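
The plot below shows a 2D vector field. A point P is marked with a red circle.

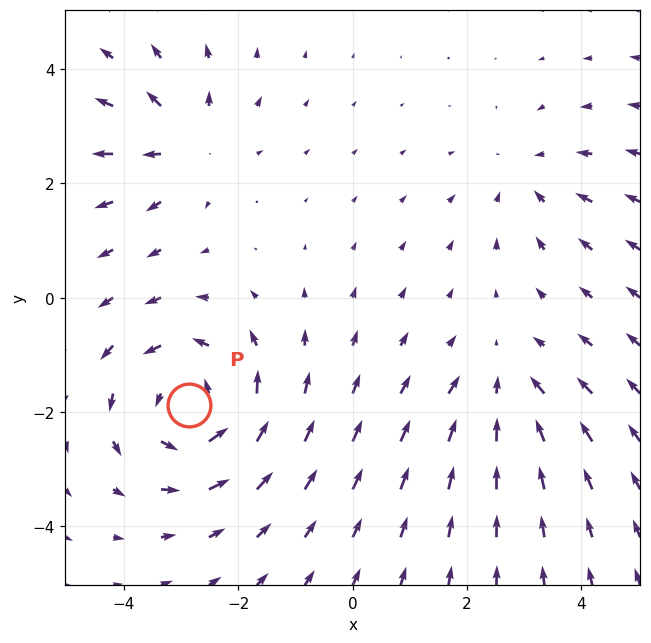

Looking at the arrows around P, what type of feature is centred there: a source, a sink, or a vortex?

At P (-2.9, -1.9) the arrows circulate counterclockwise. Divergence ≈0, curl about +4 — near-zero divergence with nonzero curl is a vortex.

vortex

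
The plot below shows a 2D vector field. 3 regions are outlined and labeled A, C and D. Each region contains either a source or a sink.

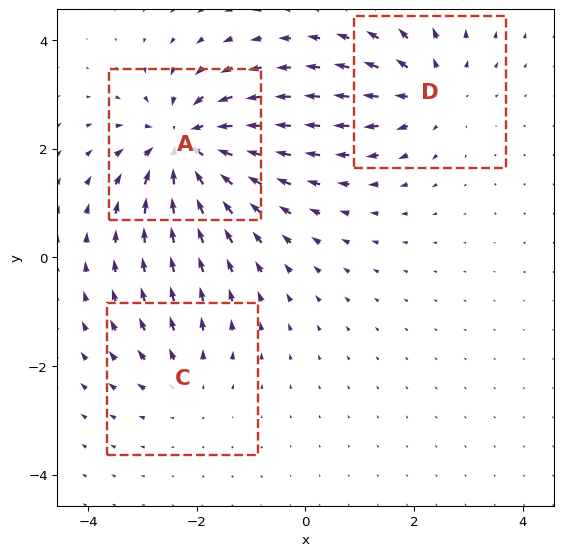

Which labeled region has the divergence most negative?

Divergence at each region's feature centre — A: about -5, C: about +2, D: about +3. Region A is most negative.

A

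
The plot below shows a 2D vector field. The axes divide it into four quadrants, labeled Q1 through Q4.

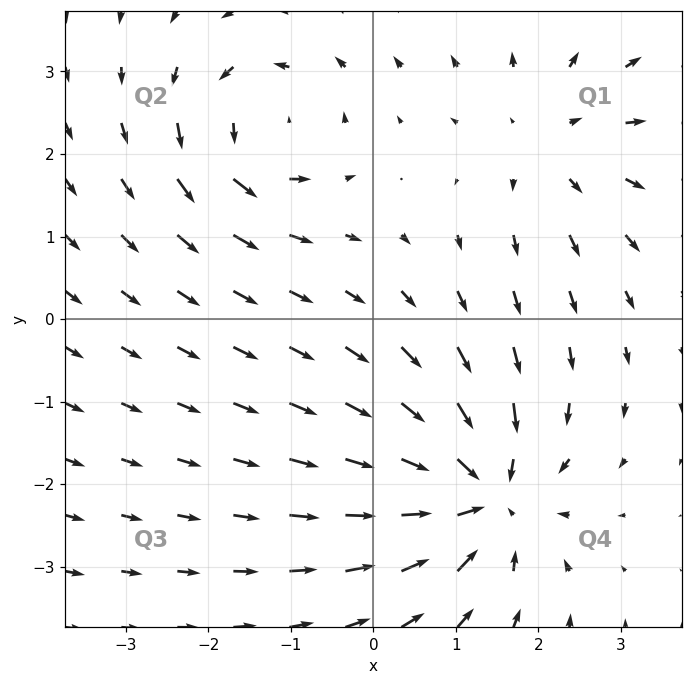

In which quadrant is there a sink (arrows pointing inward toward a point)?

The sink sits at approximately (1.3, -2.1), which lies in quadrant Q4. The divergence there is about -5, negative as expected for a sink.

Q4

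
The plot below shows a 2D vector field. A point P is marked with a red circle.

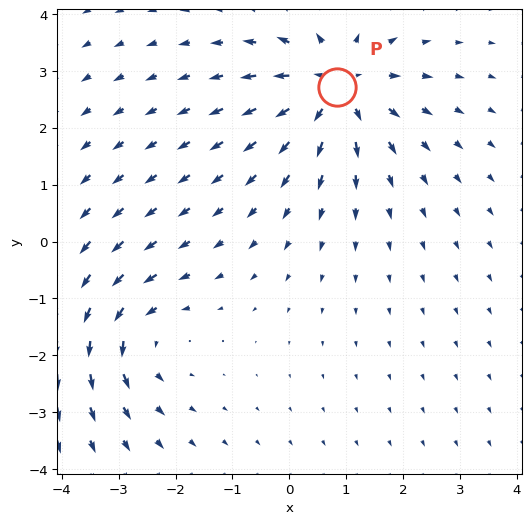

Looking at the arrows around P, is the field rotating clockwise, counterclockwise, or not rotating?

not rotating

Near P at (0.8, 2.7) the arrows show no circulation. The curl there is ≈0.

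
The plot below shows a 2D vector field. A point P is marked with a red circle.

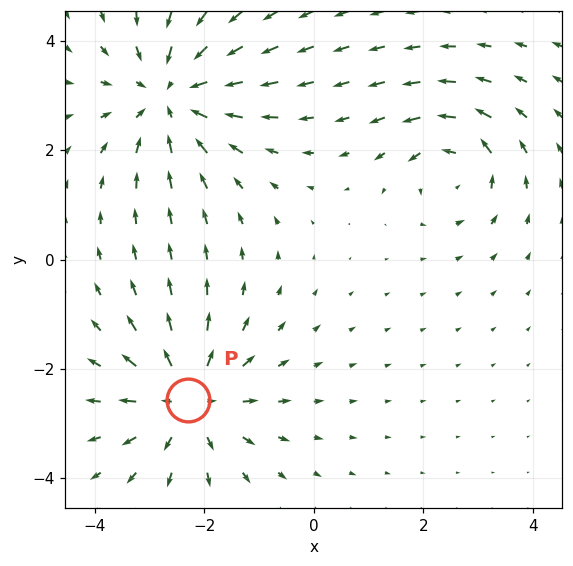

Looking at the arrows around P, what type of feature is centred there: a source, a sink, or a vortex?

At P (-2.3, -2.6) the arrows spread outward. Divergence about +4, curl ≈0 — positive divergence with near-zero curl is a source.

source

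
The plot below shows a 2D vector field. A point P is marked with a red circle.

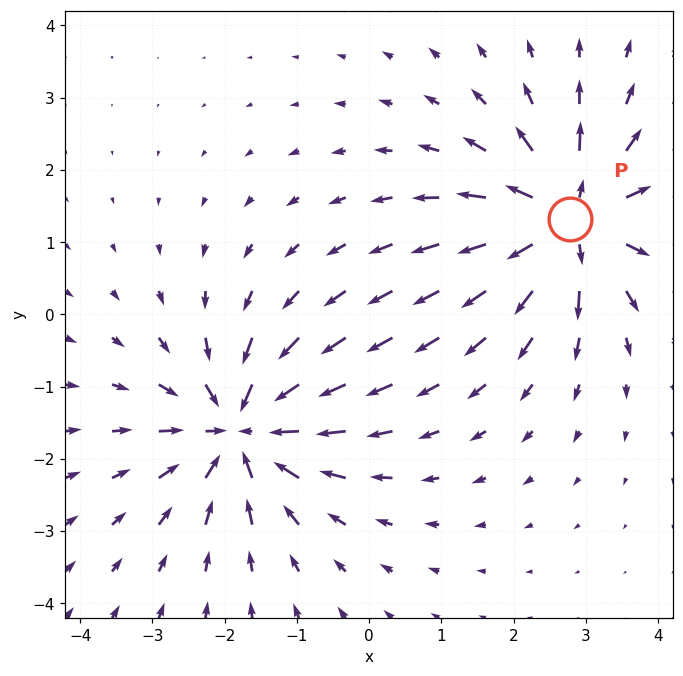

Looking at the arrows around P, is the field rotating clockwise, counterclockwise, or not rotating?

Near P at (2.8, 1.3) the arrows show no circulation. The curl there is ≈0.

not rotating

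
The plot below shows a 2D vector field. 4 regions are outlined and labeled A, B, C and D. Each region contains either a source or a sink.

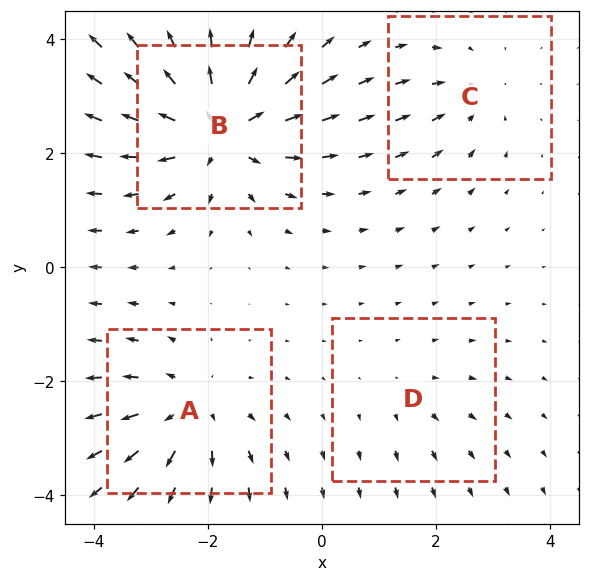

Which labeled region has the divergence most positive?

B

Divergence at each region's feature centre — A: about +5, B: about +7, C: about -3, D: about +2. Region B is most positive.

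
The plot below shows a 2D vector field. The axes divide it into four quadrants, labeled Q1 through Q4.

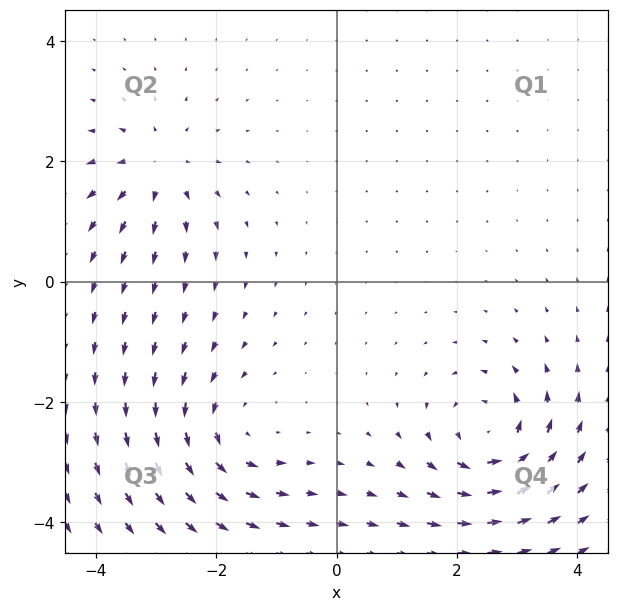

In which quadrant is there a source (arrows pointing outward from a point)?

The source sits at approximately (-3.0, 1.9), which lies in quadrant Q2. The divergence there is about +4, positive as expected for a source.

Q2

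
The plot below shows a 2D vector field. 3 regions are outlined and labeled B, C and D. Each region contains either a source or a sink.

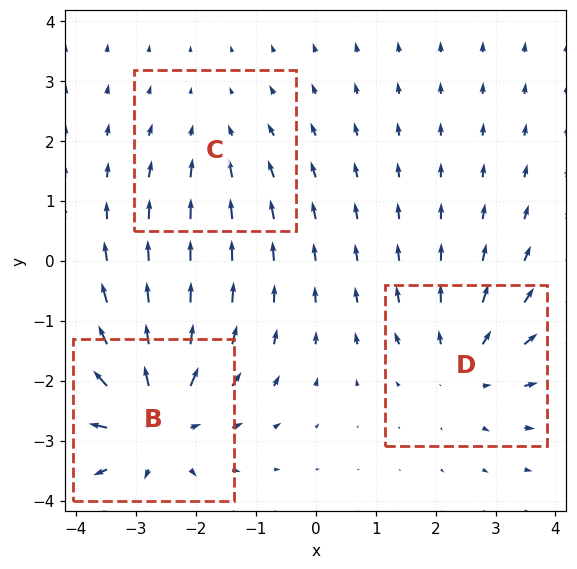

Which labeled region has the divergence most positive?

B

Divergence at each region's feature centre — B: about +4, C: about -2, D: about +3. Region B is most positive.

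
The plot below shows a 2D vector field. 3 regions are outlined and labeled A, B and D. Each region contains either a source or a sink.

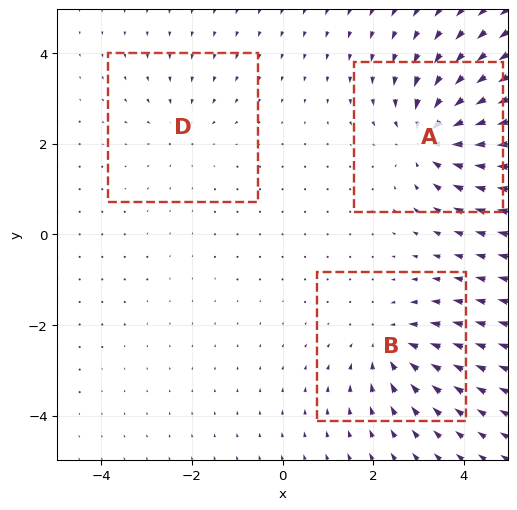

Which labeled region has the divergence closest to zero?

Divergence at each region's feature centre — A: about -4, B: about -3, D: about -2. Region D is closest to zero.

D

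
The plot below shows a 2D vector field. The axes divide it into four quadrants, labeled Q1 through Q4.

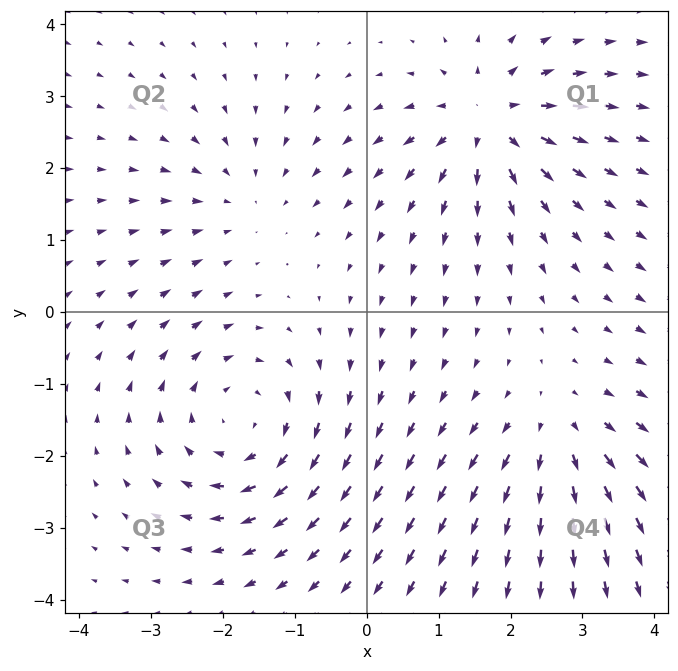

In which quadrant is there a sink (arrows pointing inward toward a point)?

The sink sits at approximately (-1.7, 1.6), which lies in quadrant Q2. The divergence there is about -2, negative as expected for a sink.

Q2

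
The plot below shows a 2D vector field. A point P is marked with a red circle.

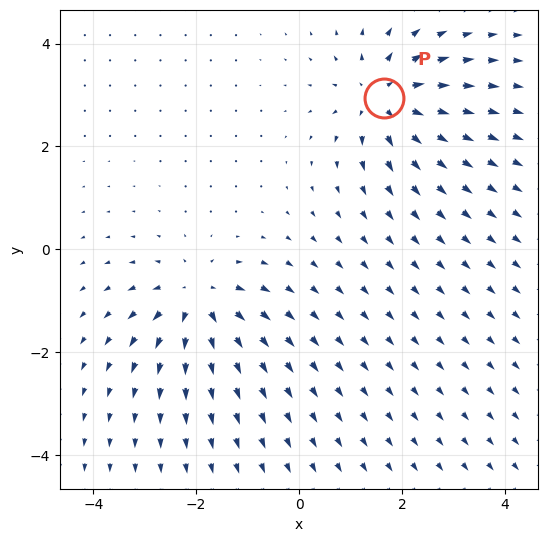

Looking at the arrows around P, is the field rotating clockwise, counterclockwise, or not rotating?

Near P at (1.6, 2.9) the arrows show no circulation. The curl there is ≈0.

not rotating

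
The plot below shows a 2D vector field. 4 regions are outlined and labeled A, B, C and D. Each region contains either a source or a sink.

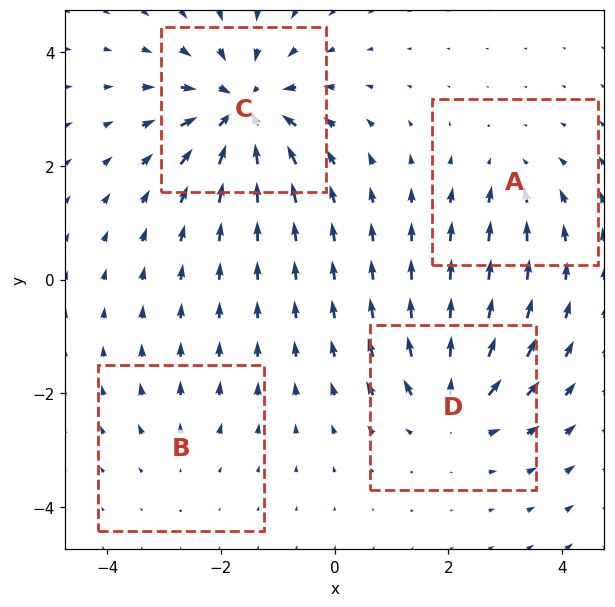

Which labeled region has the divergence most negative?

Divergence at each region's feature centre — A: about -3, B: about +2, C: about -8, D: about +6. Region C is most negative.

C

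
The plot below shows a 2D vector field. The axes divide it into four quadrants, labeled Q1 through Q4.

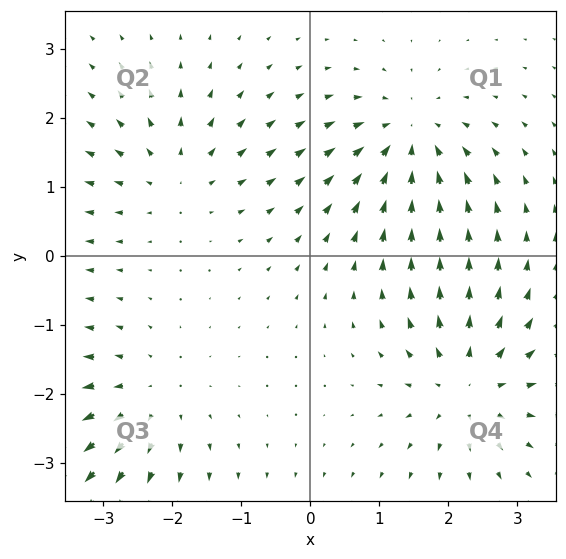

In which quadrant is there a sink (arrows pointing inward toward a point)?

Q1

The sink sits at approximately (1.4, 1.7), which lies in quadrant Q1. The divergence there is about -5, negative as expected for a sink.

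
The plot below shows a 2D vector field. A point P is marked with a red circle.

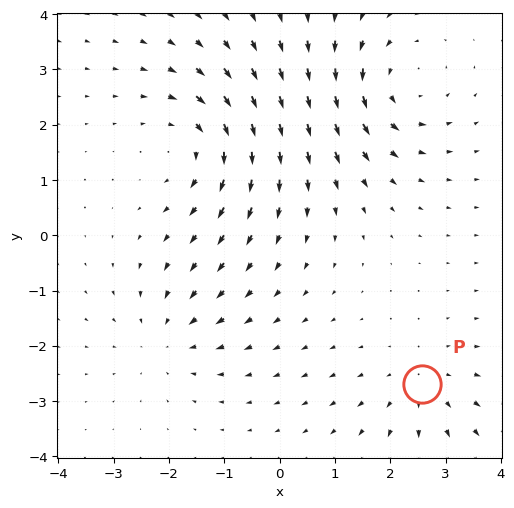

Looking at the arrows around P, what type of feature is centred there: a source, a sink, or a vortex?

At P (2.6, -2.7) the arrows spread outward. Divergence about +3, curl ≈0 — positive divergence with near-zero curl is a source.

source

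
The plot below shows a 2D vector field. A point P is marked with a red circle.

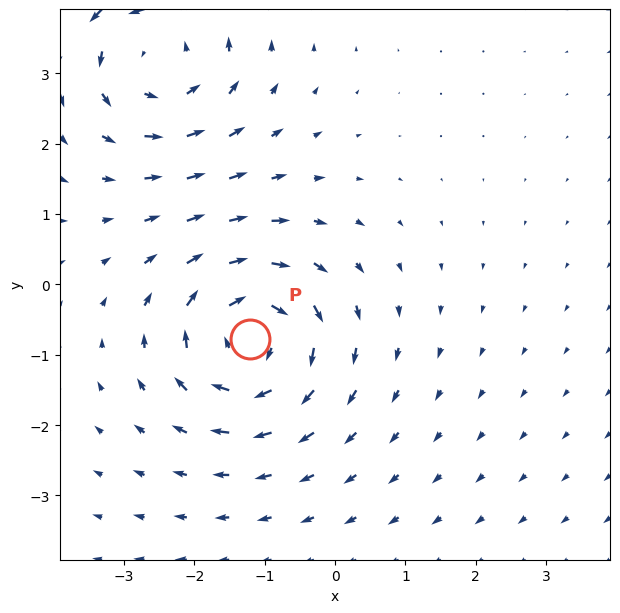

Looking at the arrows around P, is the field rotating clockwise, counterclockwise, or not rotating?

Near P at (-1.2, -0.8) the arrows circulate clockwise. The curl (z-component) there is about -6; negative curl means clockwise rotation.

clockwise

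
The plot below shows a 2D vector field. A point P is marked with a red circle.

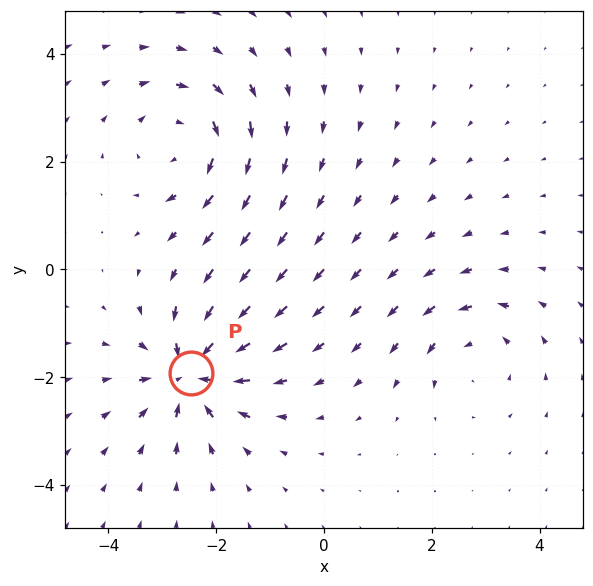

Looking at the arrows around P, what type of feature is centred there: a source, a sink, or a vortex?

sink

At P (-2.5, -1.9) the arrows converge inward. Divergence about -5, curl ≈0 — negative divergence with near-zero curl is a sink.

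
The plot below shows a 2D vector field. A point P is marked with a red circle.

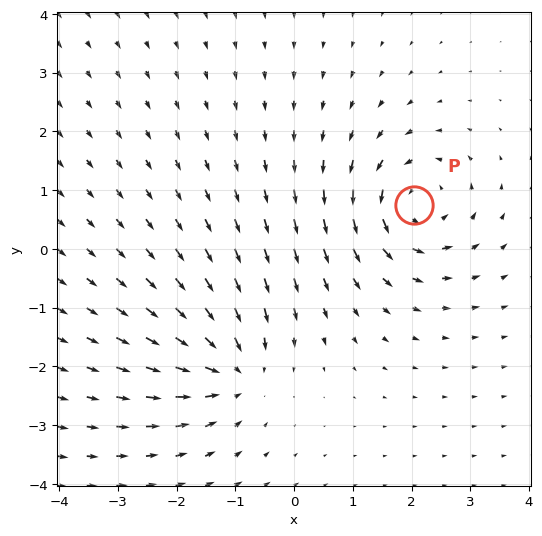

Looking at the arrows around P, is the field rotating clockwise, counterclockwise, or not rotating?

counterclockwise

Near P at (2.0, 0.8) the arrows circulate counterclockwise. The curl (z-component) there is about +6; positive curl means counterclockwise rotation.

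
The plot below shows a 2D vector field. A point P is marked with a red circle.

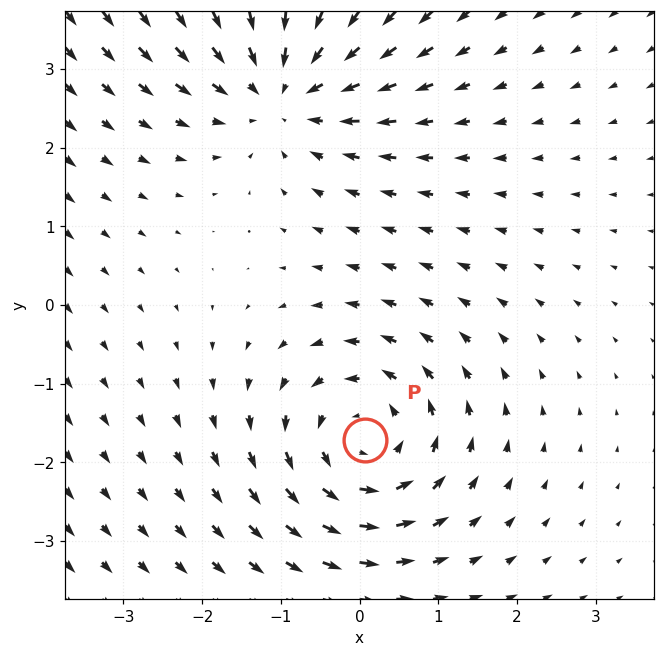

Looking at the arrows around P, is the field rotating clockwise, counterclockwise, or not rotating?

counterclockwise

Near P at (0.1, -1.7) the arrows circulate counterclockwise. The curl (z-component) there is about +4; positive curl means counterclockwise rotation.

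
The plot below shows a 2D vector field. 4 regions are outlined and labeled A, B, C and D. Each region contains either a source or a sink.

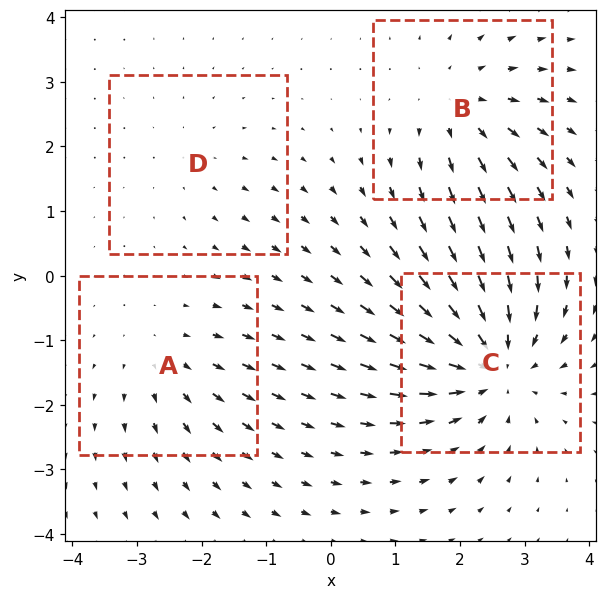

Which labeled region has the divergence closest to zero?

D

Divergence at each region's feature centre — A: about +3, B: about +4, C: about -6, D: about +2. Region D is closest to zero.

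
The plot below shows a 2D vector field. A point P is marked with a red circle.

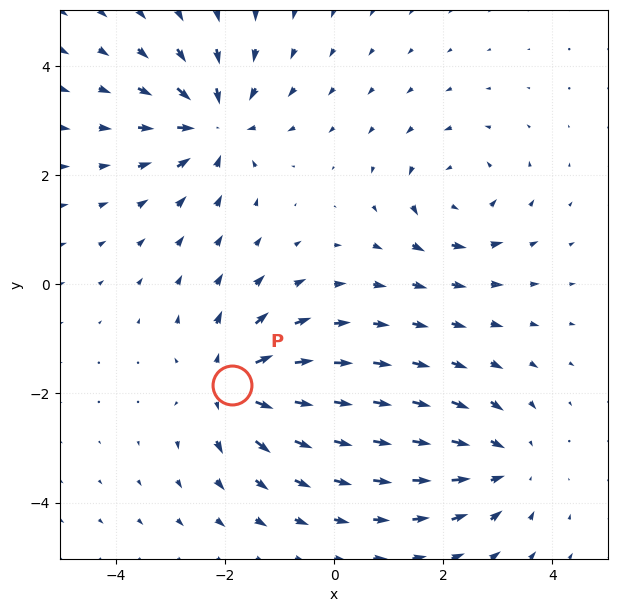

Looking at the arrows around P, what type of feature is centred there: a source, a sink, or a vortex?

source

At P (-1.9, -1.8) the arrows spread outward. Divergence about +6, curl ≈0 — positive divergence with near-zero curl is a source.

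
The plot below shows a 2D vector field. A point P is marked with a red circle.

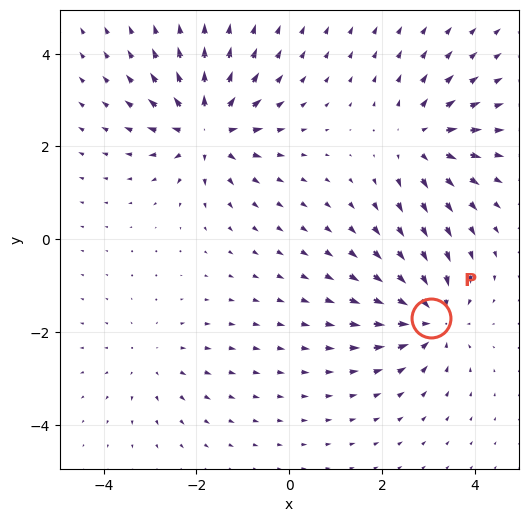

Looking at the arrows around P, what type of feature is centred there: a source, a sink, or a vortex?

sink

At P (3.1, -1.7) the arrows converge inward. Divergence about -6, curl ≈0 — negative divergence with near-zero curl is a sink.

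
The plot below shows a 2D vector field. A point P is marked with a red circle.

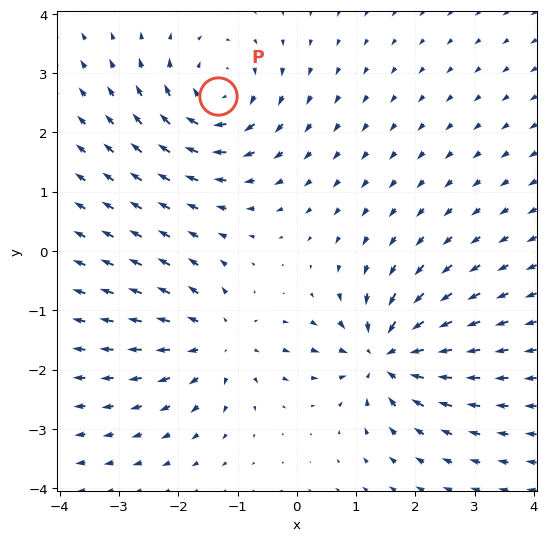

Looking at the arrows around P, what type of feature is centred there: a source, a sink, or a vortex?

At P (-1.3, 2.6) the arrows circulate clockwise. Divergence ≈0, curl about -4 — near-zero divergence with nonzero curl is a vortex.

vortex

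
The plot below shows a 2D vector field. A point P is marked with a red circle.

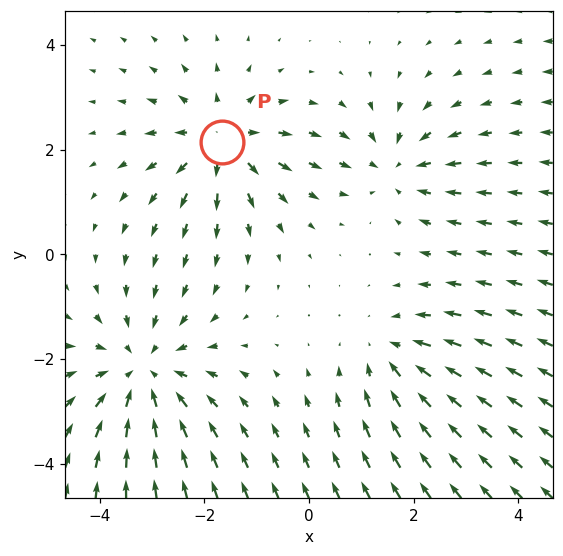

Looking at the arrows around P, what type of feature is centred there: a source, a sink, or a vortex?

source

At P (-1.7, 2.2) the arrows spread outward. Divergence about +4, curl ≈0 — positive divergence with near-zero curl is a source.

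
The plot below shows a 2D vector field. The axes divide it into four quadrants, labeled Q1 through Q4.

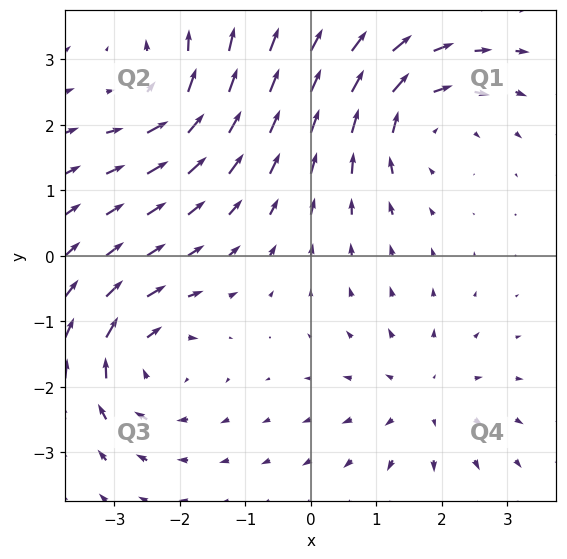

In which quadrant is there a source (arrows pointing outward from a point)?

The source sits at approximately (1.7, -2.2), which lies in quadrant Q4. The divergence there is about +4, positive as expected for a source.

Q4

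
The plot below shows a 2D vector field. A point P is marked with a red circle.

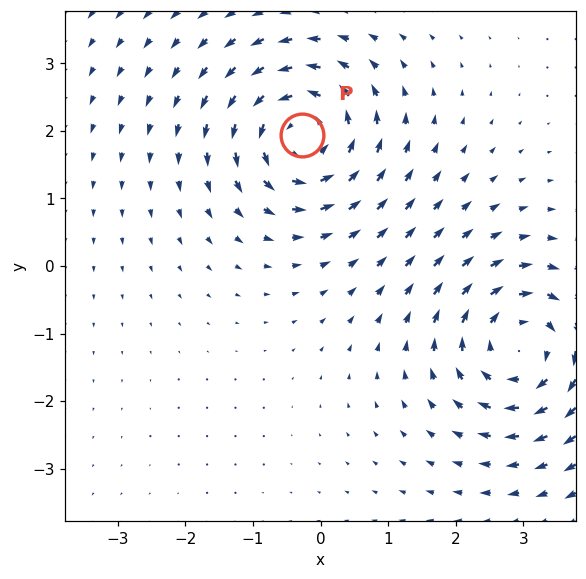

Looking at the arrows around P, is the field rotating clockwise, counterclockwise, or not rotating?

Near P at (-0.3, 1.9) the arrows circulate counterclockwise. The curl (z-component) there is about +6; positive curl means counterclockwise rotation.

counterclockwise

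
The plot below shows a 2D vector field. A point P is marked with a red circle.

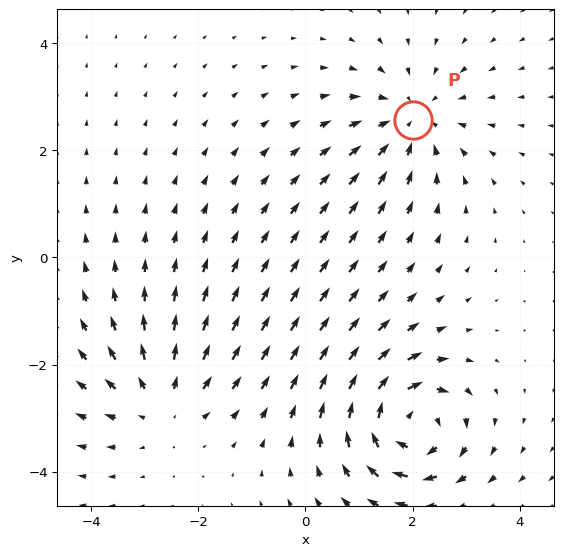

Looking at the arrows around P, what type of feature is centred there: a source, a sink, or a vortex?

At P (2.0, 2.6) the arrows converge inward. Divergence about -4, curl ≈0 — negative divergence with near-zero curl is a sink.

sink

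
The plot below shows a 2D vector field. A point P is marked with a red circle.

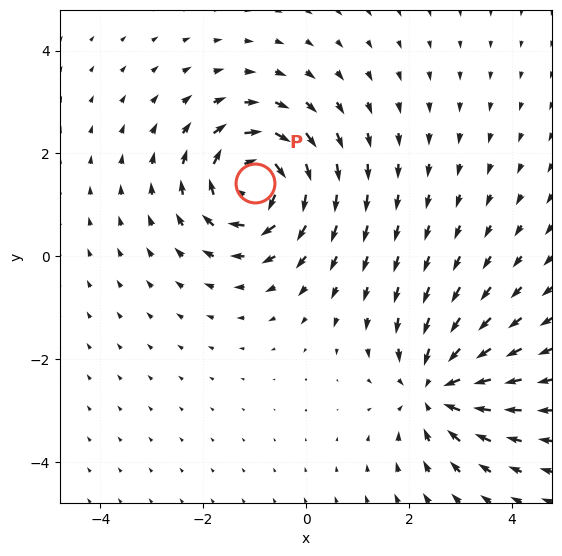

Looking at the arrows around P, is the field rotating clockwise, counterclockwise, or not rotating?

clockwise

Near P at (-1.0, 1.4) the arrows circulate clockwise. The curl (z-component) there is about -6; negative curl means clockwise rotation.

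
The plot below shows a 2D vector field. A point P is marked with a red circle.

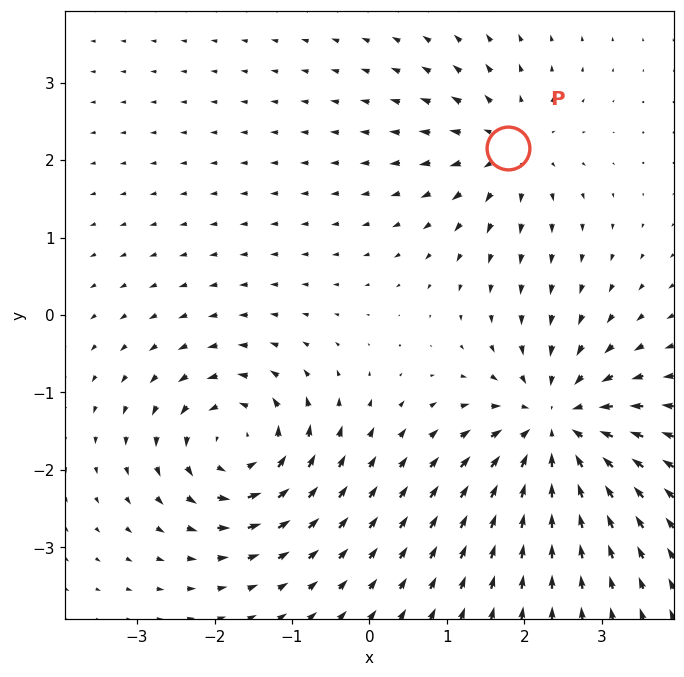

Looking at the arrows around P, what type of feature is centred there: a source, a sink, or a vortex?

source

At P (1.8, 2.2) the arrows spread outward. Divergence about +4, curl ≈0 — positive divergence with near-zero curl is a source.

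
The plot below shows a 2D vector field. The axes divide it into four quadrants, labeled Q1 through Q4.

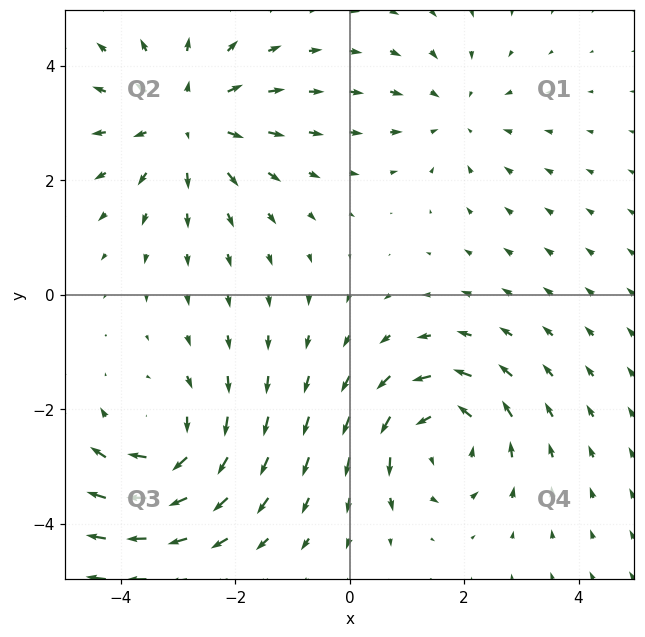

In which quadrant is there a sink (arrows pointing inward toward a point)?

Q1

The sink sits at approximately (1.8, 3.2), which lies in quadrant Q1. The divergence there is about -2, negative as expected for a sink.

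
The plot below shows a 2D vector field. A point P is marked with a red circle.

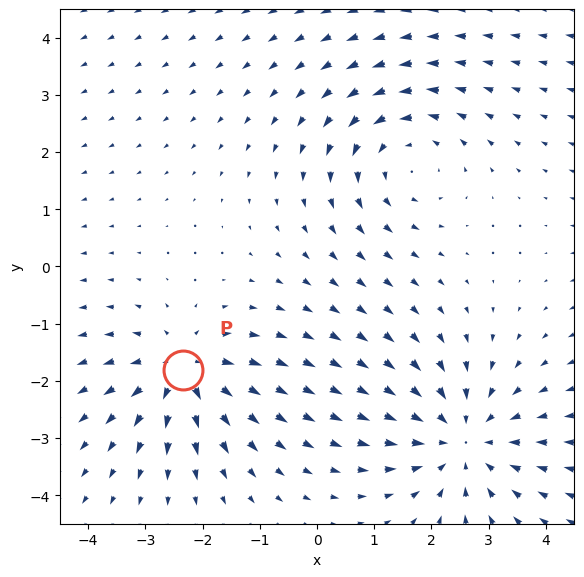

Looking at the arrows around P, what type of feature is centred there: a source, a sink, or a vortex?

At P (-2.3, -1.8) the arrows spread outward. Divergence about +4, curl ≈0 — positive divergence with near-zero curl is a source.

source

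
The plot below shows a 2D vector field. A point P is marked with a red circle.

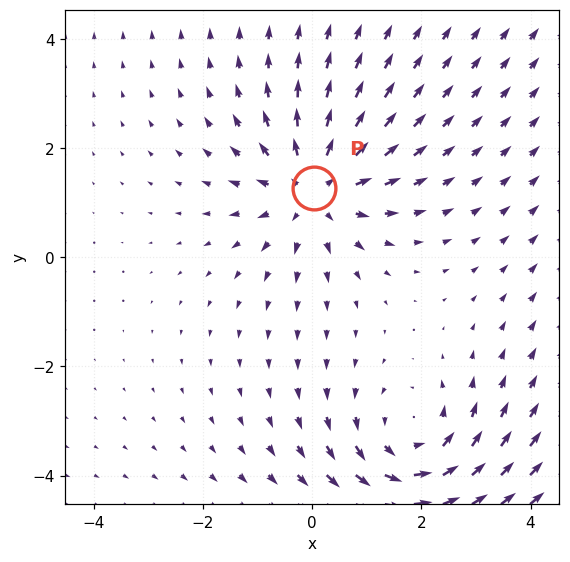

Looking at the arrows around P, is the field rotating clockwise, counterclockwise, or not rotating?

not rotating

Near P at (0.0, 1.3) the arrows show no circulation. The curl there is ≈0.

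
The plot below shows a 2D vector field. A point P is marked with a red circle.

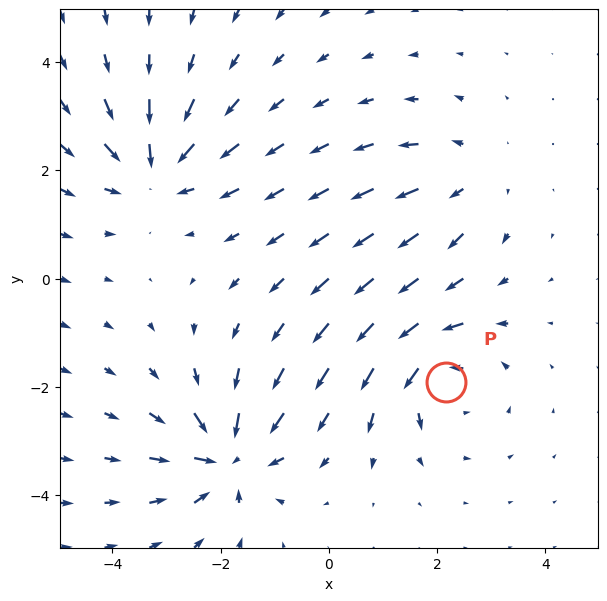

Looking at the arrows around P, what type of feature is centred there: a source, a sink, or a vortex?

vortex

At P (2.2, -1.9) the arrows circulate counterclockwise. Divergence ≈0, curl about +5 — near-zero divergence with nonzero curl is a vortex.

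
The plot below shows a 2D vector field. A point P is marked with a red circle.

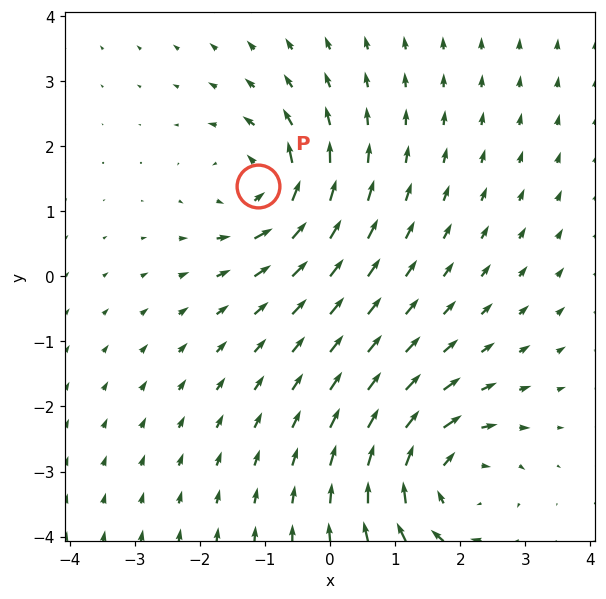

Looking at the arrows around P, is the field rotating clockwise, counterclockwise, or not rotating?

Near P at (-1.1, 1.4) the arrows circulate counterclockwise. The curl (z-component) there is about +6; positive curl means counterclockwise rotation.

counterclockwise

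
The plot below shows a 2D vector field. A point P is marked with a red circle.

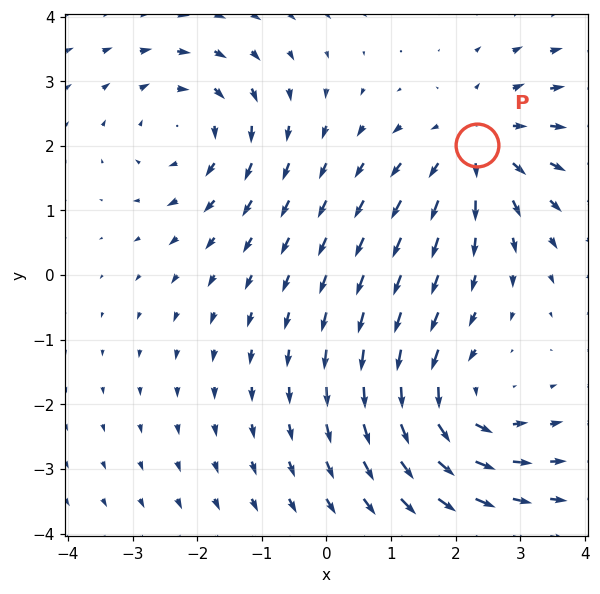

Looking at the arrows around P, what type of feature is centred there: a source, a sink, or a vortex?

At P (2.3, 2.0) the arrows spread outward. Divergence about +3, curl ≈0 — positive divergence with near-zero curl is a source.

source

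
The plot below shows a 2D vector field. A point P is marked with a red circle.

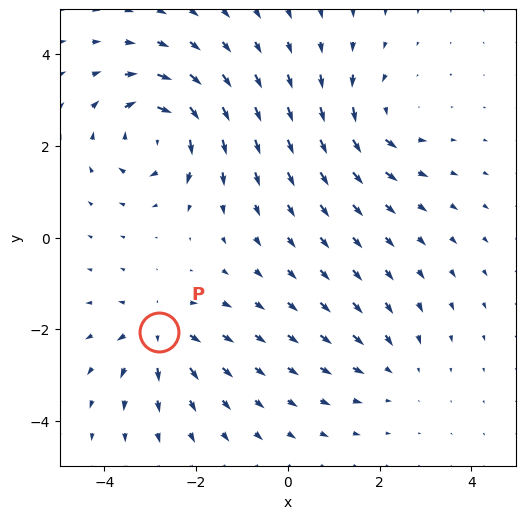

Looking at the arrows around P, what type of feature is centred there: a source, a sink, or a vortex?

At P (-2.8, -2.1) the arrows spread outward. Divergence about +5, curl ≈0 — positive divergence with near-zero curl is a source.

source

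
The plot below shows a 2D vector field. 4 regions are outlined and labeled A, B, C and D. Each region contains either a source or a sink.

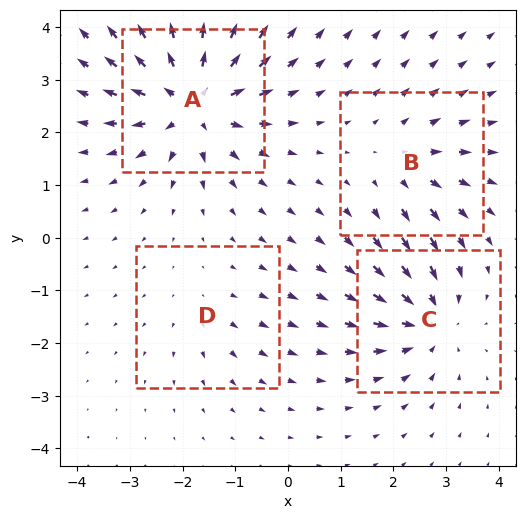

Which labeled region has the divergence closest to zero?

Divergence at each region's feature centre — A: about +8, B: about +3, C: about -5, D: about +2. Region D is closest to zero.

D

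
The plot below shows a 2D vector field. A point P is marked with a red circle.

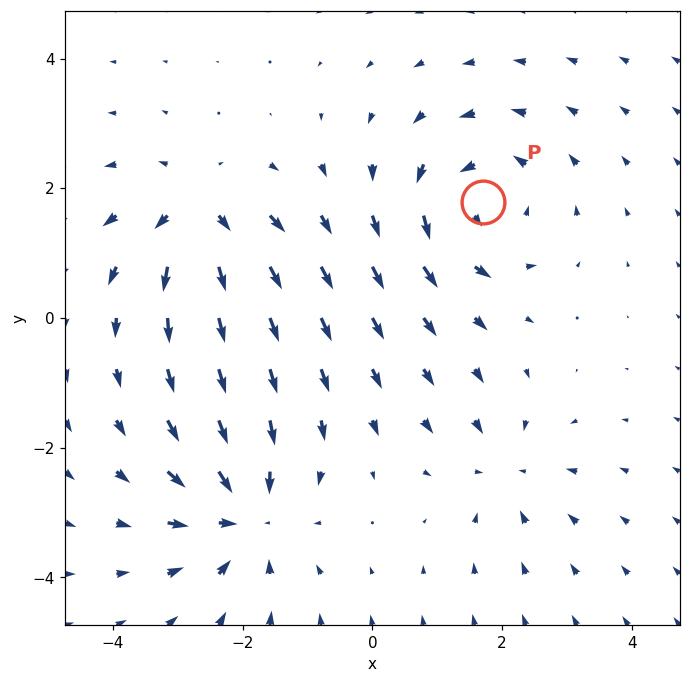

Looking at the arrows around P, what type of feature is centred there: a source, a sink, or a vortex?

At P (1.7, 1.8) the arrows circulate counterclockwise. Divergence ≈0, curl about +5 — near-zero divergence with nonzero curl is a vortex.

vortex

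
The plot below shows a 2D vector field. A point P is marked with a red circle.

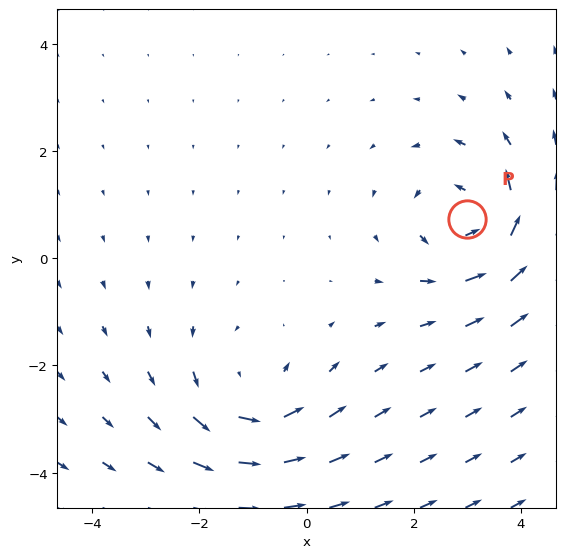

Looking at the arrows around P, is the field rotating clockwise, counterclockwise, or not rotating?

counterclockwise

Near P at (3.0, 0.7) the arrows circulate counterclockwise. The curl (z-component) there is about +5; positive curl means counterclockwise rotation.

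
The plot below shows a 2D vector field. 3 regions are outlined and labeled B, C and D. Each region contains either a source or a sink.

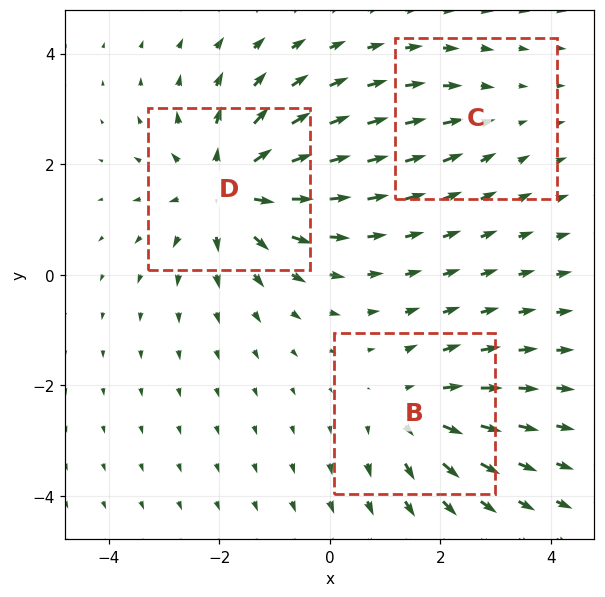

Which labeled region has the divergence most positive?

D

Divergence at each region's feature centre — B: about +3, C: about -2, D: about +5. Region D is most positive.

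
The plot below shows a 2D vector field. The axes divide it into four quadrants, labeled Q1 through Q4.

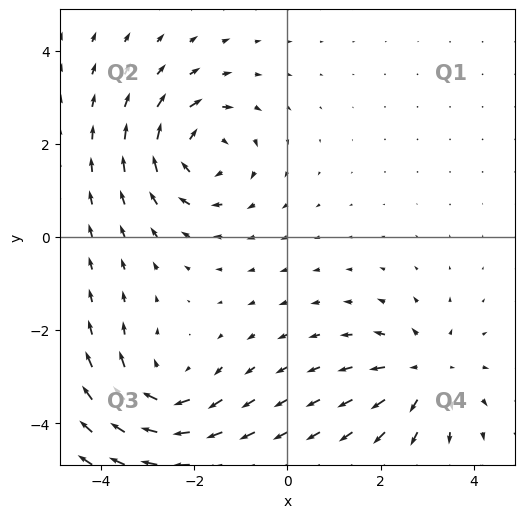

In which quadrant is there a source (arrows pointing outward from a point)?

The source sits at approximately (3.0, -2.9), which lies in quadrant Q4. The divergence there is about +4, positive as expected for a source.

Q4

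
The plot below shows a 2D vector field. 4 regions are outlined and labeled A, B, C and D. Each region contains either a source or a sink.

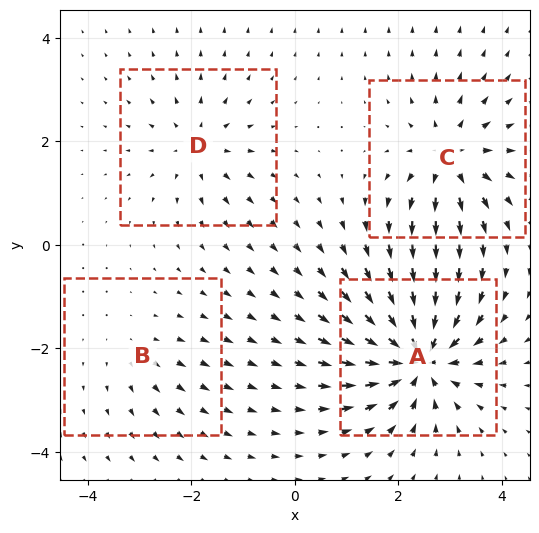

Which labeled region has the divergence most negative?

Divergence at each region's feature centre — A: about -9, B: about +2, C: about +6, D: about +4. Region A is most negative.

A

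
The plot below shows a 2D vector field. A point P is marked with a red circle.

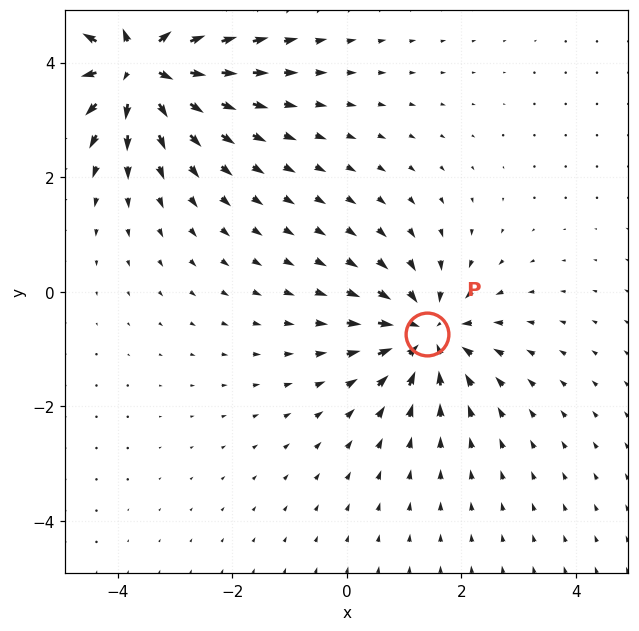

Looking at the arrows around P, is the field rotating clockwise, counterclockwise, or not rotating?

Near P at (1.4, -0.7) the arrows show no circulation. The curl there is ≈0.

not rotating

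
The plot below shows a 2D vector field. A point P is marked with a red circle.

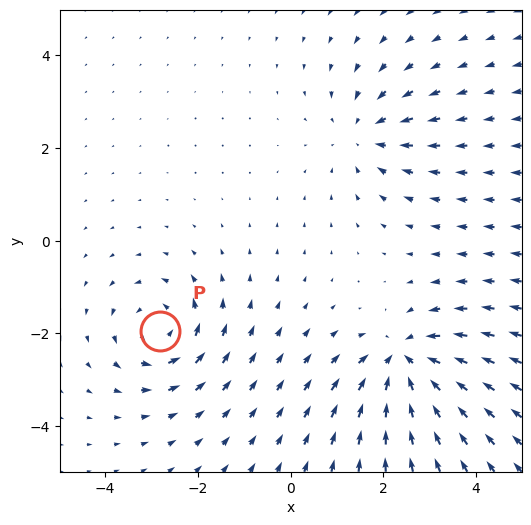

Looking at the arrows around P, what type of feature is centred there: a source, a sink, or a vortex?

At P (-2.8, -1.9) the arrows circulate counterclockwise. Divergence ≈0, curl about +4 — near-zero divergence with nonzero curl is a vortex.

vortex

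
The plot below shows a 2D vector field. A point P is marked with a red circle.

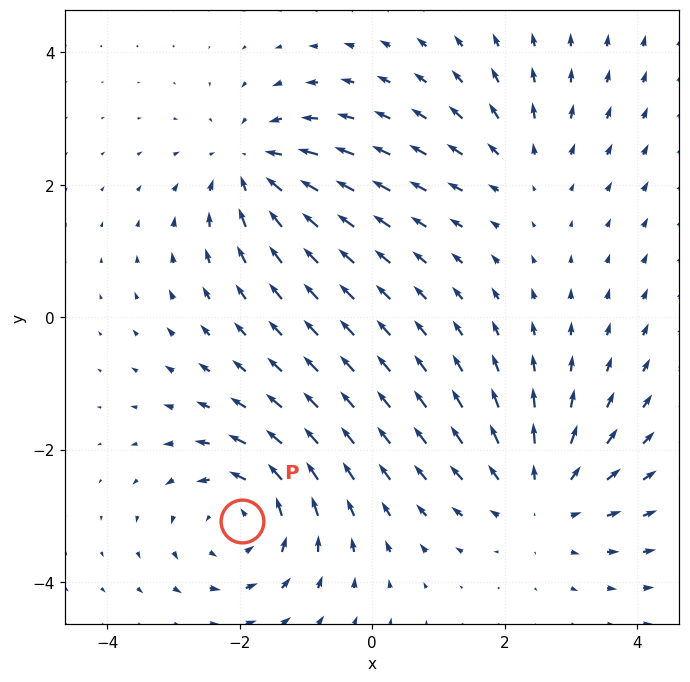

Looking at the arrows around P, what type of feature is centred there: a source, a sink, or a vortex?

At P (-2.0, -3.1) the arrows circulate counterclockwise. Divergence ≈0, curl about +5 — near-zero divergence with nonzero curl is a vortex.

vortex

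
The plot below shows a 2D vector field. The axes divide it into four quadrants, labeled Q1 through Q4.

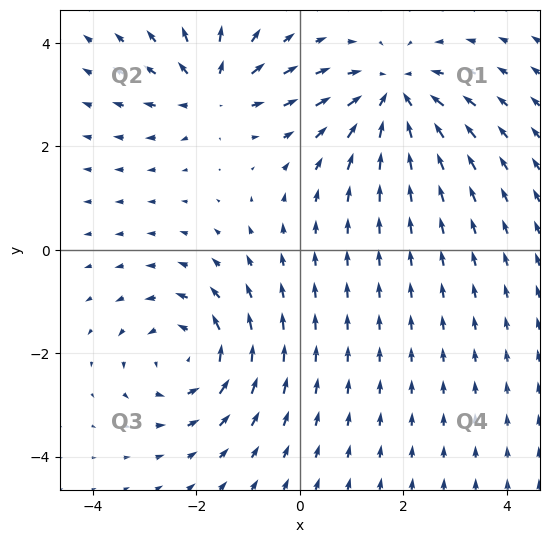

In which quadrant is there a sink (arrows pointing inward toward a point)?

The sink sits at approximately (1.8, 3.0), which lies in quadrant Q1. The divergence there is about -5, negative as expected for a sink.

Q1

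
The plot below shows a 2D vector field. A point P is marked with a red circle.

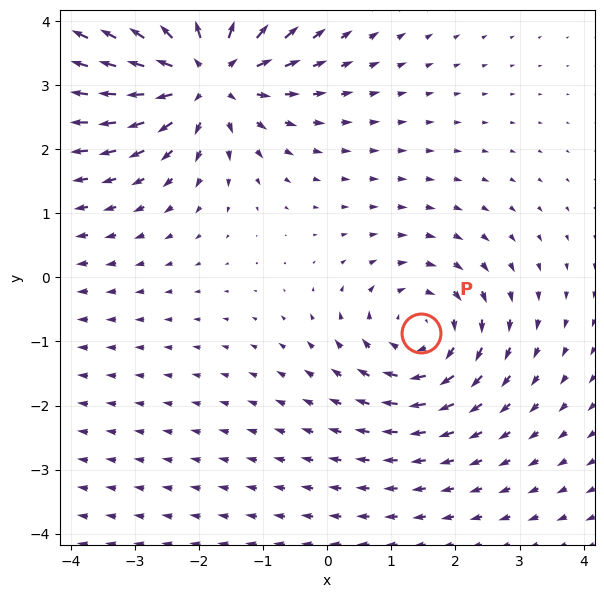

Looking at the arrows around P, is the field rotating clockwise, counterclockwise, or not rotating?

clockwise

Near P at (1.5, -0.9) the arrows circulate clockwise. The curl (z-component) there is about -3; negative curl means clockwise rotation.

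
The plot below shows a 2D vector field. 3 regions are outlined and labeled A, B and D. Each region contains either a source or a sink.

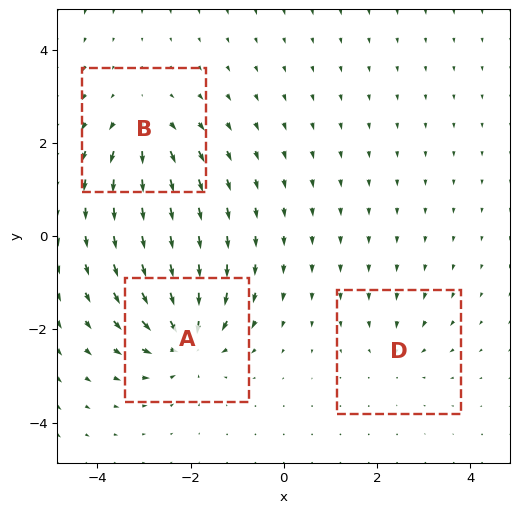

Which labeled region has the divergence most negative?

Divergence at each region's feature centre — A: about -6, B: about +4, D: about -3. Region A is most negative.

A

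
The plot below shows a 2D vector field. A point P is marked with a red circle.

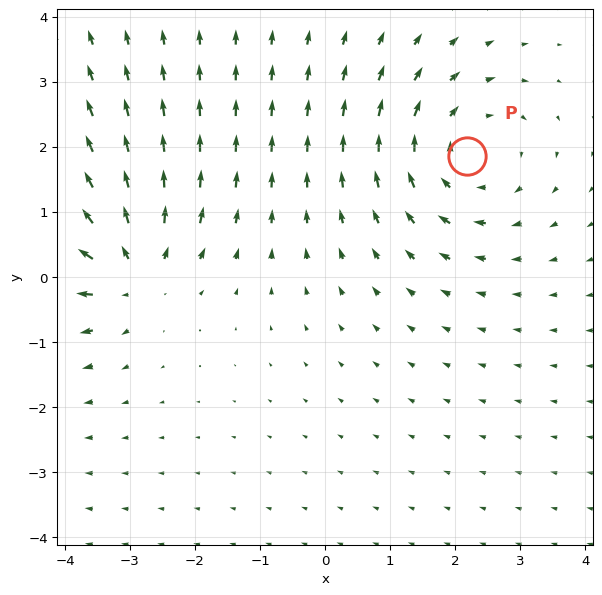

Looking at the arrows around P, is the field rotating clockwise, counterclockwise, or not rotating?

clockwise

Near P at (2.2, 1.9) the arrows circulate clockwise. The curl (z-component) there is about -4; negative curl means clockwise rotation.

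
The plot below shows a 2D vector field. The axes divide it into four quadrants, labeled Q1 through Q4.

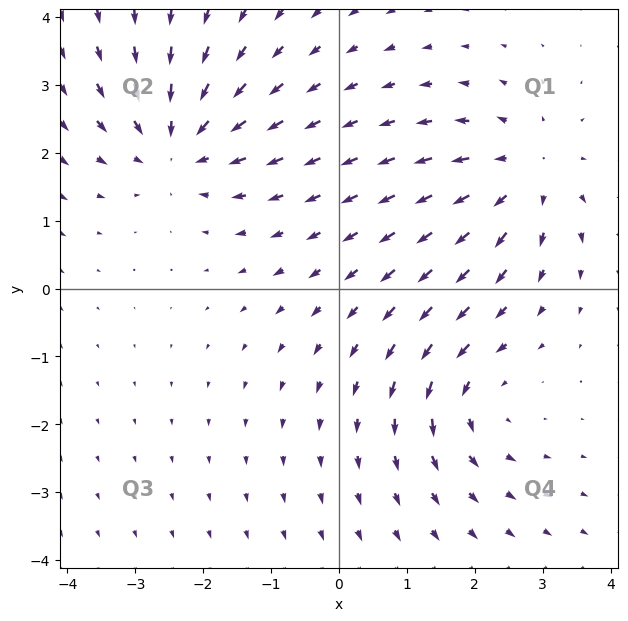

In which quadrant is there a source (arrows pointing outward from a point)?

Q1

The source sits at approximately (2.8, 1.7), which lies in quadrant Q1. The divergence there is about +4, positive as expected for a source.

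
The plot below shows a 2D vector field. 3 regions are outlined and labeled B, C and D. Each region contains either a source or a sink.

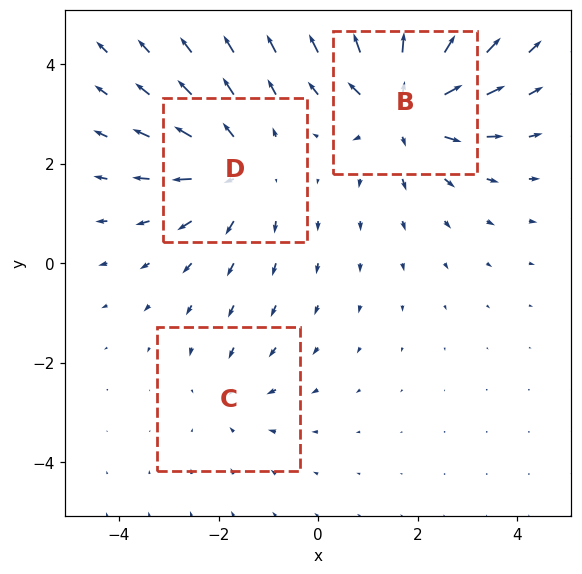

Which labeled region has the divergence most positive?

Divergence at each region's feature centre — B: about +4, C: about -2, D: about +3. Region B is most positive.

B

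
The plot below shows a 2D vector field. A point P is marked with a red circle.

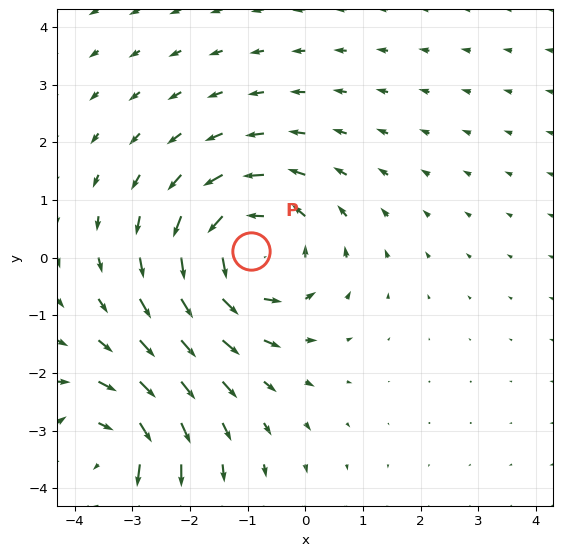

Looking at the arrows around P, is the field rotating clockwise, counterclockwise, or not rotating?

Near P at (-0.9, 0.1) the arrows circulate counterclockwise. The curl (z-component) there is about +4; positive curl means counterclockwise rotation.

counterclockwise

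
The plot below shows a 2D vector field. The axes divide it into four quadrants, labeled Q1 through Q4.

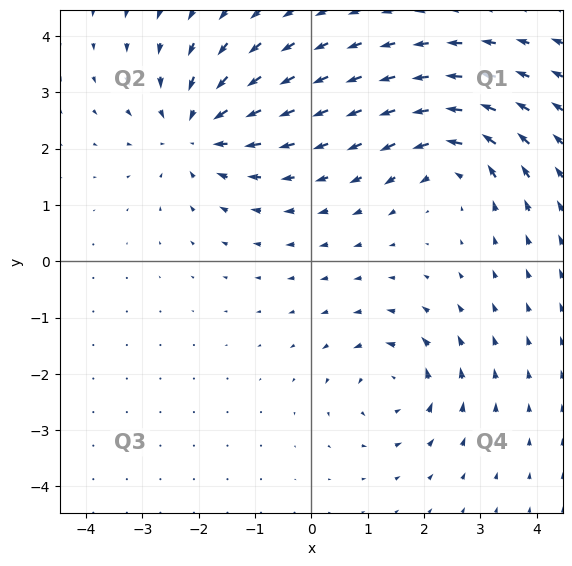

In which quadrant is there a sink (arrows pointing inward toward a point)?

The sink sits at approximately (-2.0, 2.3), which lies in quadrant Q2. The divergence there is about -5, negative as expected for a sink.

Q2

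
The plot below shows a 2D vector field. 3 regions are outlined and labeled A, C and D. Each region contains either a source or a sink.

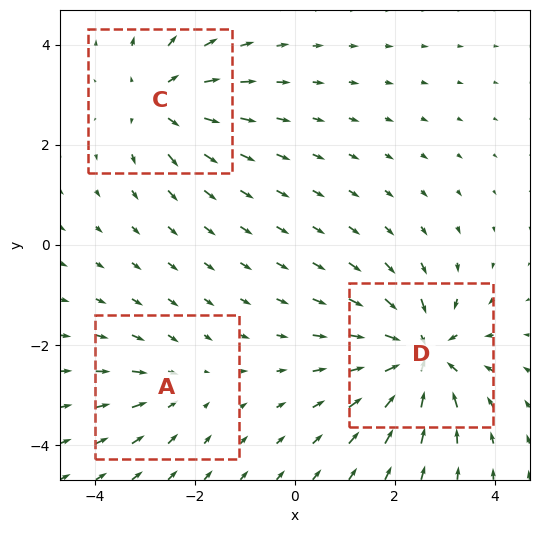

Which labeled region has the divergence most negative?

D

Divergence at each region's feature centre — A: about -2, C: about +3, D: about -5. Region D is most negative.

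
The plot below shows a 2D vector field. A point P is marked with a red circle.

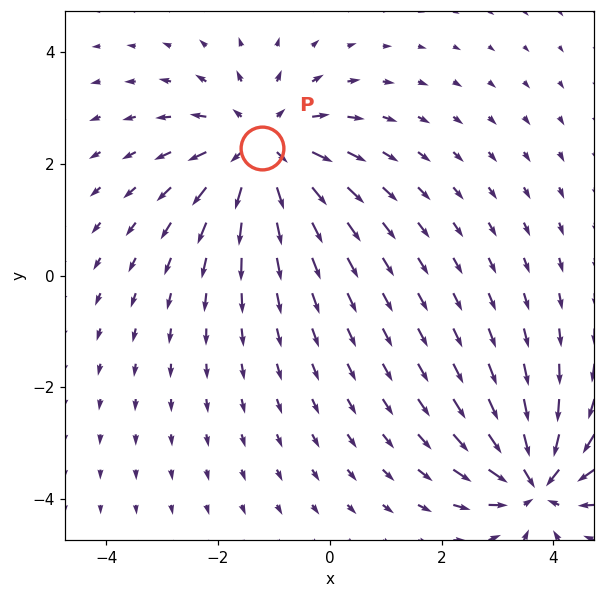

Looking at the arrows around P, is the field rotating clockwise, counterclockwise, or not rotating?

Near P at (-1.2, 2.3) the arrows show no circulation. The curl there is ≈0.

not rotating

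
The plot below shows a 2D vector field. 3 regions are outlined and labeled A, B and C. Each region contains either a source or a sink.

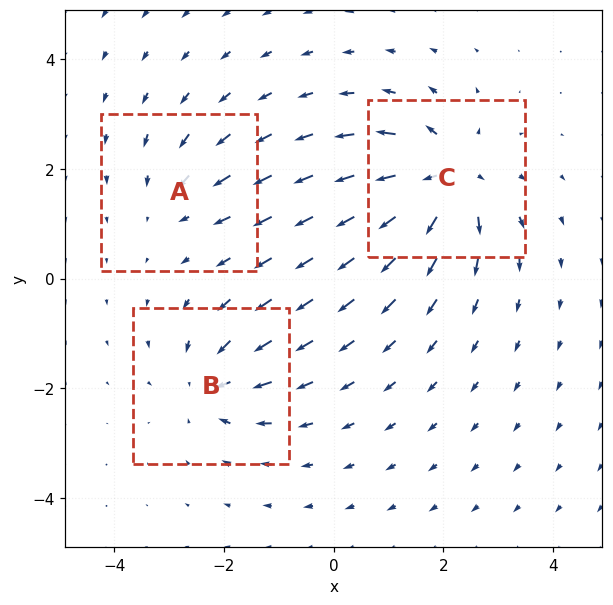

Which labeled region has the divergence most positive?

C

Divergence at each region's feature centre — A: about -2, B: about -4, C: about +5. Region C is most positive.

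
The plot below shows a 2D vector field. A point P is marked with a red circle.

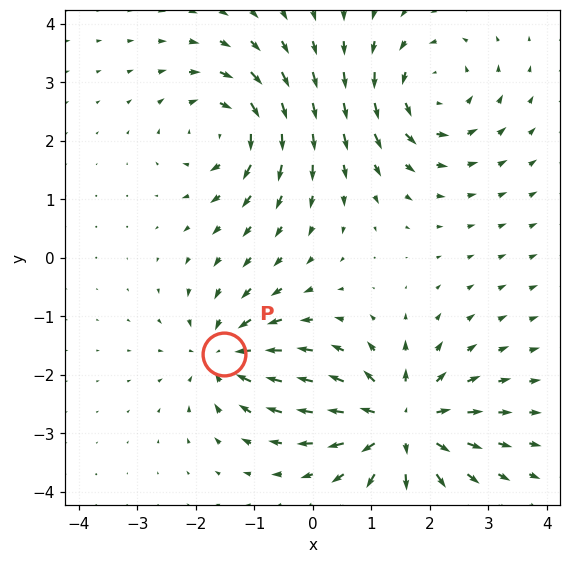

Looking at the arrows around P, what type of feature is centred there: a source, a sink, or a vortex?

sink

At P (-1.5, -1.7) the arrows converge inward. Divergence about -4, curl ≈0 — negative divergence with near-zero curl is a sink.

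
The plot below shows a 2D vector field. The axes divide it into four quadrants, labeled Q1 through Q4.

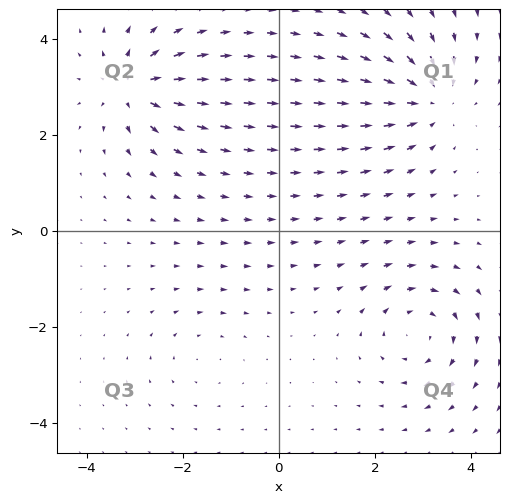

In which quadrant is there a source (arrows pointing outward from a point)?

The source sits at approximately (-3.0, 3.0), which lies in quadrant Q2. The divergence there is about +6, positive as expected for a source.

Q2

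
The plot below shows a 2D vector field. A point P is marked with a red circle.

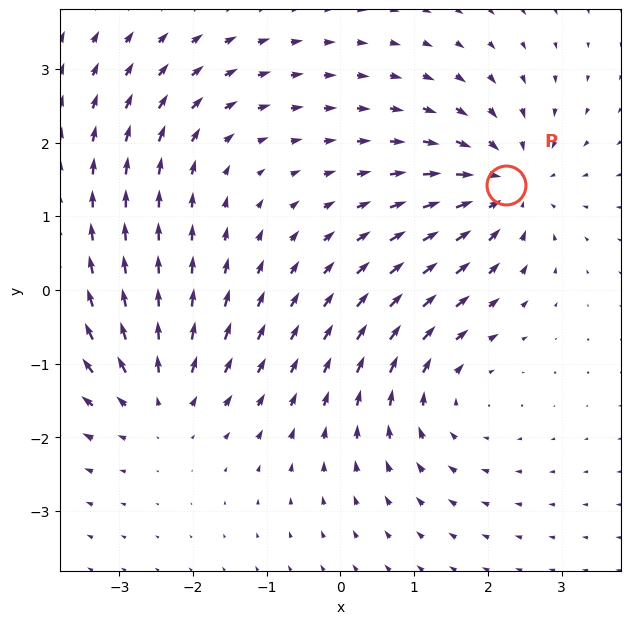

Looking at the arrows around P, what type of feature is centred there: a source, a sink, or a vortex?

sink

At P (2.2, 1.4) the arrows converge inward. Divergence about -5, curl ≈0 — negative divergence with near-zero curl is a sink.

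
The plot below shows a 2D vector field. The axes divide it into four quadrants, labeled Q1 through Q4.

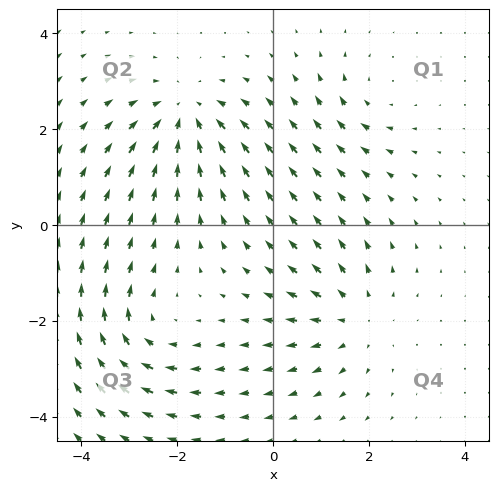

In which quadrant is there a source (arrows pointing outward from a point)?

Q4

The source sits at approximately (1.7, -2.0), which lies in quadrant Q4. The divergence there is about +4, positive as expected for a source.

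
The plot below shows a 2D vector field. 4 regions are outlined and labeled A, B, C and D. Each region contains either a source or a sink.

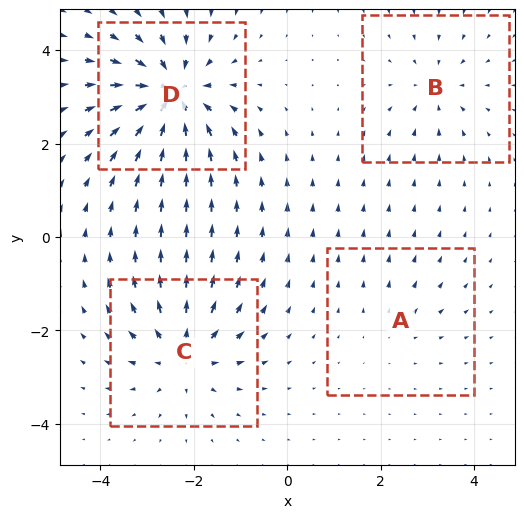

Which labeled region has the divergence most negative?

Divergence at each region's feature centre — A: about +2, B: about -4, C: about +6, D: about -8. Region D is most negative.

D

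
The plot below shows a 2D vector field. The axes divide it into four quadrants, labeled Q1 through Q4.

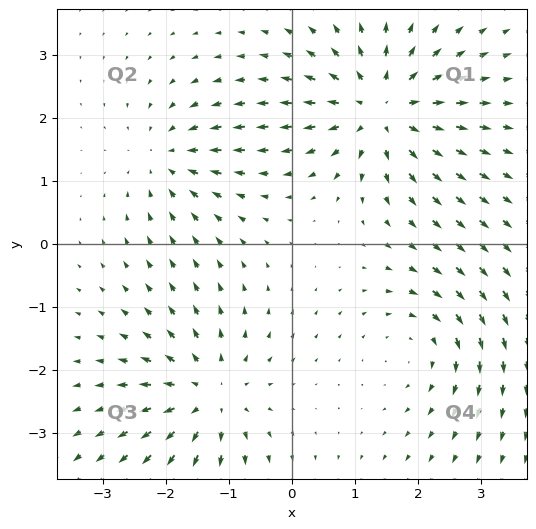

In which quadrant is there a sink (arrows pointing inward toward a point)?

The sink sits at approximately (-2.0, 1.3), which lies in quadrant Q2. The divergence there is about -3, negative as expected for a sink.

Q2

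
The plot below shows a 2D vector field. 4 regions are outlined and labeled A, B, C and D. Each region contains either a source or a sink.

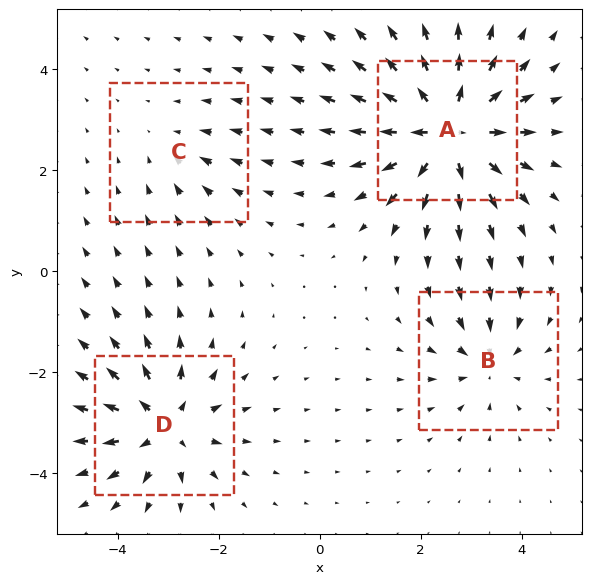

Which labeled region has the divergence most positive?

Divergence at each region's feature centre — A: about +8, B: about -4, C: about -2, D: about +6. Region A is most positive.

A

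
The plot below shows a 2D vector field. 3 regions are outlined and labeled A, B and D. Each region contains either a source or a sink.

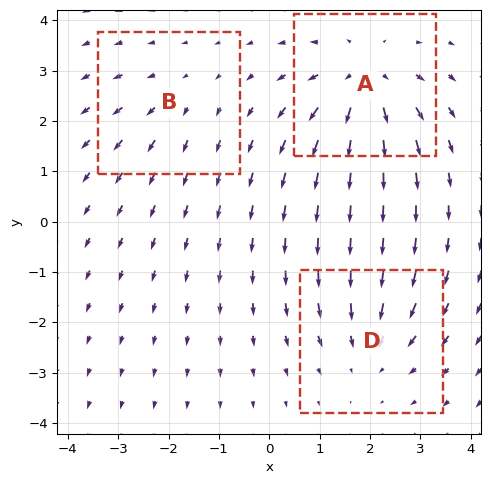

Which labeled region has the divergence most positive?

A

Divergence at each region's feature centre — A: about +4, B: about +2, D: about -3. Region A is most positive.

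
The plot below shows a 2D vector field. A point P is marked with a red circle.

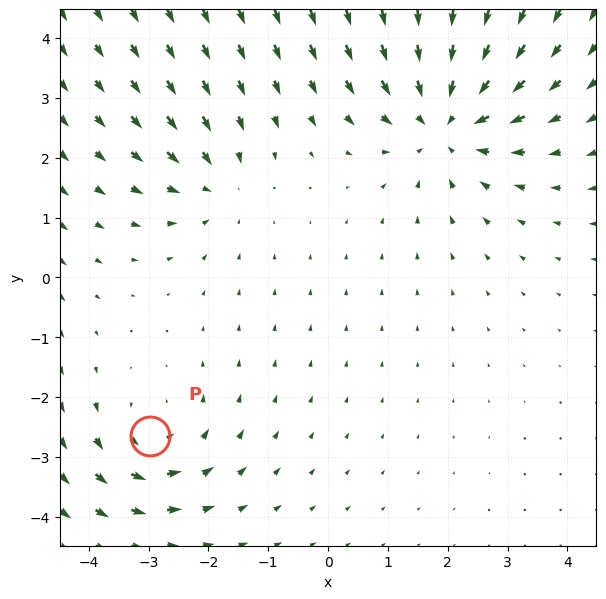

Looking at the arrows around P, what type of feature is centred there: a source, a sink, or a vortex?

vortex

At P (-3.0, -2.7) the arrows circulate counterclockwise. Divergence ≈0, curl about +3 — near-zero divergence with nonzero curl is a vortex.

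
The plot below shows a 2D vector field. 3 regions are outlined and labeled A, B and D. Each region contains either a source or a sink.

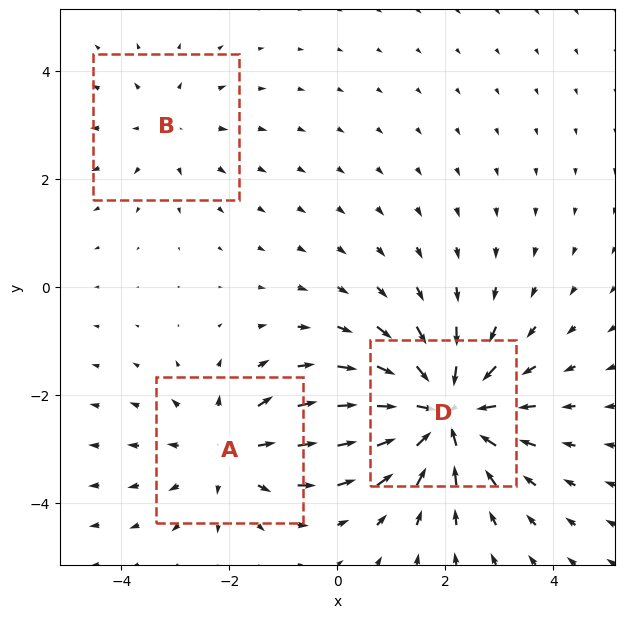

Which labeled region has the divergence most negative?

D

Divergence at each region's feature centre — A: about +3, B: about +2, D: about -5. Region D is most negative.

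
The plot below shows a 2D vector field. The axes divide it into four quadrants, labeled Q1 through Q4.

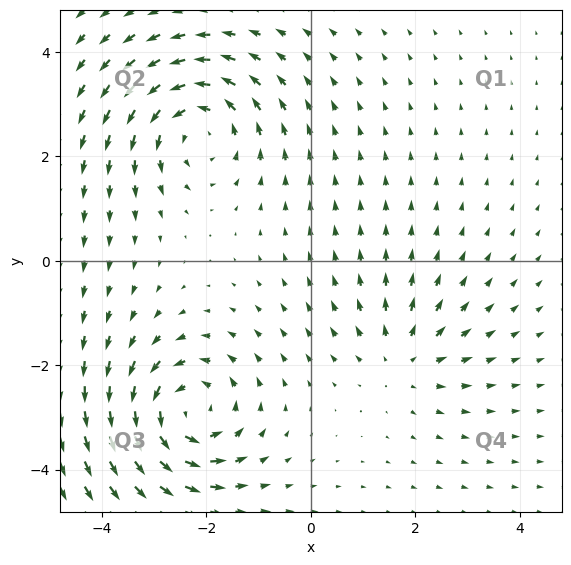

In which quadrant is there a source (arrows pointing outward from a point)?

Q4

The source sits at approximately (1.8, -1.9), which lies in quadrant Q4. The divergence there is about +3, positive as expected for a source.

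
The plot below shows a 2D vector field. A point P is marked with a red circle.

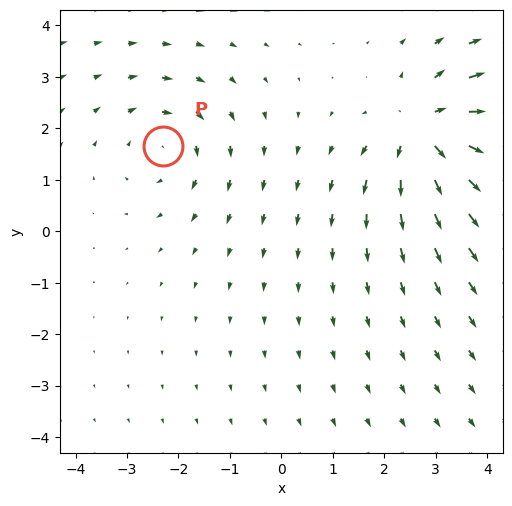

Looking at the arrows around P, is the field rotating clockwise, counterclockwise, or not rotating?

clockwise

Near P at (-2.3, 1.7) the arrows circulate clockwise. The curl (z-component) there is about -3; negative curl means clockwise rotation.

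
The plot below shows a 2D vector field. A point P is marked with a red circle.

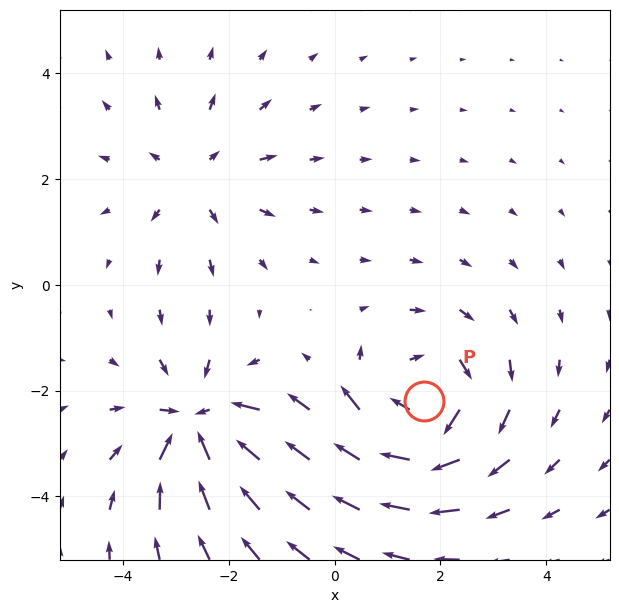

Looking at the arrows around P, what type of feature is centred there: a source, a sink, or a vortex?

At P (1.7, -2.2) the arrows circulate clockwise. Divergence ≈0, curl about -4 — near-zero divergence with nonzero curl is a vortex.

vortex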